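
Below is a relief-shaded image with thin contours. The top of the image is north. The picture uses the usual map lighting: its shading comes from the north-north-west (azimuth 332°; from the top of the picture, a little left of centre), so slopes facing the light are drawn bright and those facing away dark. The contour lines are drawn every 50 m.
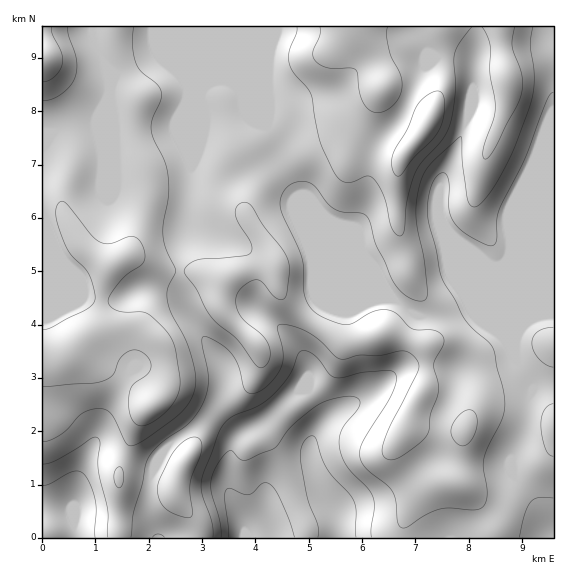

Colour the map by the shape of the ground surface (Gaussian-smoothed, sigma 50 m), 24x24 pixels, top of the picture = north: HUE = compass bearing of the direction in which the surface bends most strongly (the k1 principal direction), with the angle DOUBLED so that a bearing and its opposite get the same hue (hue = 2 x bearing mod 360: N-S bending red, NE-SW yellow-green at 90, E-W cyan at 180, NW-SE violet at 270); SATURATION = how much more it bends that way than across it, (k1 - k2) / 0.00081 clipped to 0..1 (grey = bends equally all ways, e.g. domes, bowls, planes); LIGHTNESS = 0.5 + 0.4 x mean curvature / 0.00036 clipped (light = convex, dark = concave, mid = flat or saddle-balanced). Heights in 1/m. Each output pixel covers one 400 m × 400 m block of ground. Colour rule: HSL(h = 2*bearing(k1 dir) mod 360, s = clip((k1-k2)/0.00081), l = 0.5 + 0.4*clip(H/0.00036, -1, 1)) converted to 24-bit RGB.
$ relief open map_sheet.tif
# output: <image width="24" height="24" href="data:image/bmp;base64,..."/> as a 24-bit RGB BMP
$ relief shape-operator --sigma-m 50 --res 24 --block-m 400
<image width="24" height="24" href="data:image/bmp;base64,Qk32BgAAAAAAADYAAAAoAAAAGAAAABgAAAABABgAAAAAAMAGAAATCwAAEwsAAAAAAAAAAAAA0cmvEAhoUUi2+vbRmEKhUihVYrFD4/vQdCvbEgYtWY9bW51+0uO9PyaYKjqOt6CfyKqao4VwampdW2VTZ6dxy8mrm1yTTD9fuaUyFBQwXihV//y+JjGDf0q9uO24pvCSPgBAajCaQWWKhsR3lrtnXytkOEtUdYdEwbBntXh/mFqChpFgT9RnWqKIr0+SeFSKtrNOGyRELV2T9PvQK0WcOWOw+em1kJ0kHQYtq8Z8Mztgm9qBdkSMey53cj9SfZxCYM4+ZJ6Smn2/vM/Xk8qxRTp4nEeDmWZxtLWCJ1t4D8rO8+C2pVMvFE1V98/J6ZaPAhE4y6eRRICQftVwPSFigjqchIDLx8bessaXQn9cUHpVx7FVqKhEMTZTakqJt52gvKSqZJilFlFSr1Et/5NQBTMPCowS/sXFCiFmTrC7yY7Gt6xXEyE3VYOucrjBpYG84663g4CsR2SUxKCOwqeDNUxpOVtuuqmDpZmRq2+MJylVQmiJ9NfZ5qrTDYo+LZ8c2TqoK2QaKn8j3YadL2ODG4JQSY5gSWeJ35+myqGHPGaChqCy1aaqU0anOVuNh7yJlYRklVlxYVuhJrixjsuk77/b5b3eI42mRySi9pLEHsobFoVX2XPPkJs4KV8jGEwnhJxC9cW+TamoTZ2VwZuMglSZWmWJW6BYnHaigIqZfaewW5yqVYVdp4lb5N+3TUa8GQ5M0VFm9uLVGJubFRpF6lBWZZVQM2otCTAX4uhewZ9xQ2Fno4xaiGOGhWSGh3tgf2eutaSpdIqObHF1cGNyl7Fsv+qsWxlsKAoplchb4fbVfibPGwcsqNiXv43UvHyzKqegP9VJvaVpTnR5caSEbWGKgFyJn4mMVlufvZuvr32xe3CcZHWfve3HzFaMMwAsP5zEzP/n4GxwUwA7SanfnOneZkjT5tzvnrThUovBxp2zfJS9ekichl53WoCOlK2uVHpPWYRErHpiXJuoi565wNRsOwcsbCaj0vnWUI4kRwMXauB9QuXYgkxCO287ZbUzvDAycUIwgsdRfUSDfFpxgH9/e4B8coNaf3+Ad31/s2Q9cpwzTGkos3E0TSVvY76j2bt9dSdtUIG7xPCxJh1Yf39/f4B/fYB1gixSouODWc2kdS54f3+Af3+Af3+Af4B/gH9/e01pbrWC0ZazYausYr+1N0O5iLW7pY+1qG/MZHu94uvEHhltf3+AgH9/d1l9nFSt5ffUJRpefG5/gH5+f4F5f3+Af4B/e2GAcbirZ8y+rHm91Lq2WGqRRFJxh4tjeGxVgEpJf85908+AVyRygH9/fn6AdjmCp8xhwfGkMhJkgHByjmNEWKx7f3+Af4CAa1WLkdCQVHiFVHVuzZpyjFRcSVRsgXBqgGF1fat8htmDeCJrfXCAgHl2eWpaSS9v8vnSV9tNMRJRmChajtt3PXaQf3+Af3+AZpCpmLl1akhqXHFgrIhlsJB7QFaAenWLcIeeqsOdq5ZYUTVigGx8mzVDgpNYKkde/P/GZrQlBwY4ym7C6+GdHWFcen+AgIB/kmebs5BxU1J0bXB9mJZ3ubqOQEiCbXKKa5RklaBhtGF4g0mDXTVeqYB3prSQJjF8/vrNusgrBRcujj2K+uLFRKVuLmxxf3+AZH53t5yGXliHbmuAk6iFnrWQXkCCZ3aDnoZ8f41rf2hinFejbVmoeKyjuLGXITmL+N3S/nhjBSwuGWN69OfUz6SSElRfen6AbYN2oKF2emGEbW2Bm758jopcd099aXd/l5iEl4aYimqTX2qBgmyRgJt9qpV+PHh8NrOw/8zcWsHpACsz2K2Z7MCwOHmNO2J3dIdVfo5ianB8dmuCxLdvUm9GZHN9c3V/h5d0gWtrgXCEe2mJaGmCk52JmmV7tHhSElk72mBh/NjPABozLmud+L6kvbNkFkNbbbQ+UZNhWIeJZWWHwbKlj4W3SWOMdXeDkJWEe3WAcW2AhW6Af31diZNgglKG0aepYsqoCJuV/9zMBAB6ERNE+NKU3+CqDR1UrNqaN8S2R1SPZ498cbt1pVmSh1OJfYB+g4B1gH9/Z2KAlUZzmXdYd6NdQpiFh8CP2b6zHEpj4slL6wqpBgc96/bV4Na1LA1k4evgOEjKVzN6oLBxV5pWckdngH9/gH9/gH9/f3+AVl2AaUq/xrrPsZmzZ4p/WKtHtLZeWj1zm6FOuzoyETZf2fqitUs/VyaJ+fY5SSRLYT11ycyEQ25/bGp/gH9/gH9/gIB/f4CAdXuAKlhiqoRFtXVeoIyCiLRzZn5VakVyqYBxq3VuLkl84ep+go5IP0Jp"/>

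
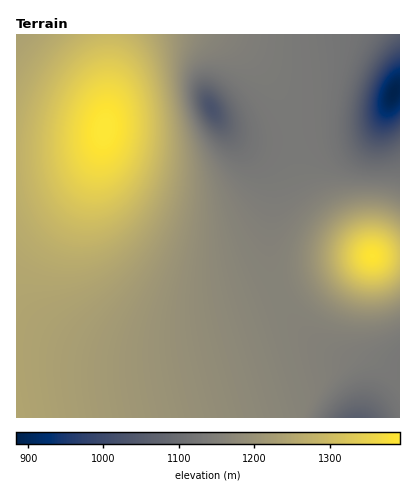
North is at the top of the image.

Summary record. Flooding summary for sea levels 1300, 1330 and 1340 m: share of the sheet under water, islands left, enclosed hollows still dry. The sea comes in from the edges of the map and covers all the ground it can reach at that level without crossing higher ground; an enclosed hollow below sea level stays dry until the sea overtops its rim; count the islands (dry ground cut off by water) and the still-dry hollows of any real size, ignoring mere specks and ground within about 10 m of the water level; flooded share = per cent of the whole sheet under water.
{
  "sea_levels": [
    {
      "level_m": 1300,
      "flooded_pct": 86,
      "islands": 1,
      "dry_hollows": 0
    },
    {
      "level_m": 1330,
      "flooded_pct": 92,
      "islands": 2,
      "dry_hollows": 0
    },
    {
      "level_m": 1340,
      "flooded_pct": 93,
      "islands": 2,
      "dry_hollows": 0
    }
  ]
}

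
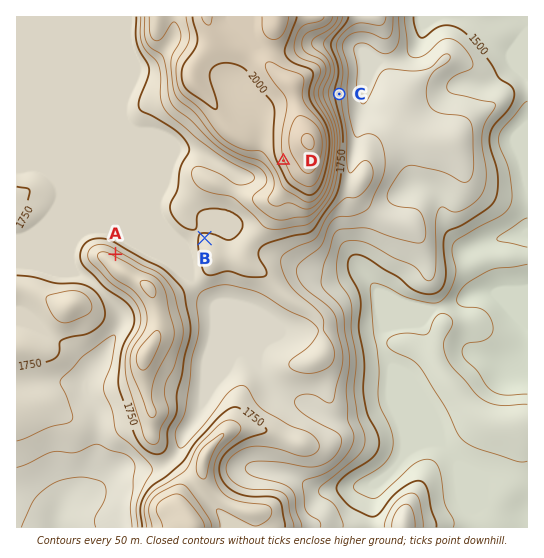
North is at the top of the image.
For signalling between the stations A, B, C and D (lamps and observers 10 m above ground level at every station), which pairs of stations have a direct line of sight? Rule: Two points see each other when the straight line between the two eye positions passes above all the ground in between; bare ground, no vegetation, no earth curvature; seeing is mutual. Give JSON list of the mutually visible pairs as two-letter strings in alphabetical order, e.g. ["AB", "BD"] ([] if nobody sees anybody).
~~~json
["AB", "AD", "BD"]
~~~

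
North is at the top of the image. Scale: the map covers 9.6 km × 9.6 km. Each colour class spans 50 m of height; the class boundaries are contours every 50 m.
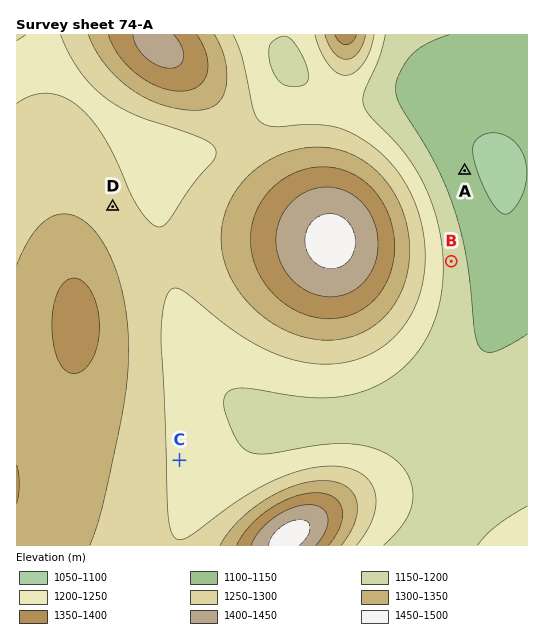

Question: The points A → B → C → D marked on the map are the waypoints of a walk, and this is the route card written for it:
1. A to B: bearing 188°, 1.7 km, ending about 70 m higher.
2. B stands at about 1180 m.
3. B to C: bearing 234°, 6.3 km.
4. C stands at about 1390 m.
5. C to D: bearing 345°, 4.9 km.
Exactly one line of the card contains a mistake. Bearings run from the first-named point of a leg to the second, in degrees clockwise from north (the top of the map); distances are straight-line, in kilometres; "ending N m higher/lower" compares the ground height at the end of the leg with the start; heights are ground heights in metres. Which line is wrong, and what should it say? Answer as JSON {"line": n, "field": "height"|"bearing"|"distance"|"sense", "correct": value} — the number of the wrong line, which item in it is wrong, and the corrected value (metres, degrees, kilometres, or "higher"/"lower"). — {"line": 4, "field": "height", "correct": 1240}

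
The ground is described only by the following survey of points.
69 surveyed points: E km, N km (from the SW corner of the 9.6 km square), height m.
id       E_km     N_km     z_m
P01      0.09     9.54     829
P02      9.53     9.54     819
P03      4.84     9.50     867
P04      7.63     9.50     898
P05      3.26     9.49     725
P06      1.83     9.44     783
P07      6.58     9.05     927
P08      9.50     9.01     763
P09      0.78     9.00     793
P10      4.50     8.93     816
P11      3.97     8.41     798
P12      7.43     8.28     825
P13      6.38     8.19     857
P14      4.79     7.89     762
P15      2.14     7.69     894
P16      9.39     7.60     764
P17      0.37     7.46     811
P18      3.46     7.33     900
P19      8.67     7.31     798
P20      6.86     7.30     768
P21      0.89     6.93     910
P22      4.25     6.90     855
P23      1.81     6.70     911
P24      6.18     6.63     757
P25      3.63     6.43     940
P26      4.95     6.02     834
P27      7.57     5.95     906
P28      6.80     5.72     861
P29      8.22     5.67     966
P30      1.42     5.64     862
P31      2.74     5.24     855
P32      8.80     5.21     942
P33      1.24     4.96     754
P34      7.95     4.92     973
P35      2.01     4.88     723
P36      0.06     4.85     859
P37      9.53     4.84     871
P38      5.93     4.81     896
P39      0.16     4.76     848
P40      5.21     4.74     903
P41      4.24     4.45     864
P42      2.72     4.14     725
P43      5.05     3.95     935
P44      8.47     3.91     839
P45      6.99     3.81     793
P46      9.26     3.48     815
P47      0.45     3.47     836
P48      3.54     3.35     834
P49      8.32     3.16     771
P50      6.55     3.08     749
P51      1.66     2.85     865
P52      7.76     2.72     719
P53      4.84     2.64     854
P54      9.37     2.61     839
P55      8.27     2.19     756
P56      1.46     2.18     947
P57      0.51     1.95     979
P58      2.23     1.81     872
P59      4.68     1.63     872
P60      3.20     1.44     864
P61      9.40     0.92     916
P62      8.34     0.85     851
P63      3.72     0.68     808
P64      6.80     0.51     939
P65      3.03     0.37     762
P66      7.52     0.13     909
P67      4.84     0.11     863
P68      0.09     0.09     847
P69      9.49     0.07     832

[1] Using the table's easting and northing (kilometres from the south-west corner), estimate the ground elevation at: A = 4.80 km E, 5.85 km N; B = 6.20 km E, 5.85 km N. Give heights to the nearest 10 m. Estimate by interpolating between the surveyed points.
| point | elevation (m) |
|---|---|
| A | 840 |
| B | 840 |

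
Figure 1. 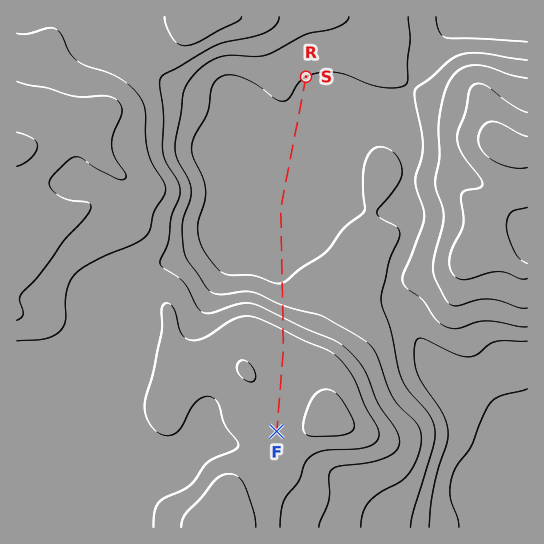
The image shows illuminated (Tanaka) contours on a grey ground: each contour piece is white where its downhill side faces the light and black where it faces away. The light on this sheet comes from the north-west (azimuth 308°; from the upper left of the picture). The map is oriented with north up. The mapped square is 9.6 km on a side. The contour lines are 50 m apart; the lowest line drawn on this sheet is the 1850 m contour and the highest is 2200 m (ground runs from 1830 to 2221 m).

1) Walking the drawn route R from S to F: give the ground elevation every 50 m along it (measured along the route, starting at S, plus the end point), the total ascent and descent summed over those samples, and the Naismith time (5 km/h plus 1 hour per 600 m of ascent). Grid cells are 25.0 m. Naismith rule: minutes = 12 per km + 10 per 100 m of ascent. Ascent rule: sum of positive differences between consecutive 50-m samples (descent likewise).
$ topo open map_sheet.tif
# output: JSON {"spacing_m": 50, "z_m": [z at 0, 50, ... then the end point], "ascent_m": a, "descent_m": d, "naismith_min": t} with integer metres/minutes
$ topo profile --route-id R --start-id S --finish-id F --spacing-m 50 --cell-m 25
{"spacing_m": 50, "z_m": [1950, 1948, 1947, 1946, 1946, 1946, 1946, 1946, 1946, 1946, 1946, 1946, 1946, 1946, 1946, 1946, 1946, 1946, 1946, 1946, 1946, 1946, 1946, 1946, 1946, 1946, 1946, 1946, 1946, 1946, 1946, 1946, 1946, 1946, 1946, 1946, 1946, 1946, 1946, 1946, 1946, 1946, 1946, 1946, 1946, 1946, 1946, 1946, 1946, 1946, 1946, 1946, 1946, 1946, 1946, 1946, 1946, 1946, 1946, 1946, 1946, 1946, 1946, 1946, 1946, 1946, 1946, 1946, 1946, 1946, 1946, 1946, 1946, 1946, 1946, 1946, 1946, 1947, 1949, 1953, 1956, 1961, 1966, 1972, 1979, 1986, 1994, 2004, 2014, 2025, 2036, 2047, 2059, 2071, 2082, 2092, 2102, 2110, 2117, 2123, 2128, 2131, 2133, 2135, 2135, 2136, 2135, 2135, 2135, 2135, 2135, 2135, 2135, 2135, 2135, 2135, 2135, 2135, 2135, 2134, 2134, 2134, 2133, 2132, 2131, 2130, 2129, 2128, 2127, 2126, 2124, 2123, 2122, 2120, 2118, 2118], "ascent_m": 189, "descent_m": 21, "naismith_min": 99}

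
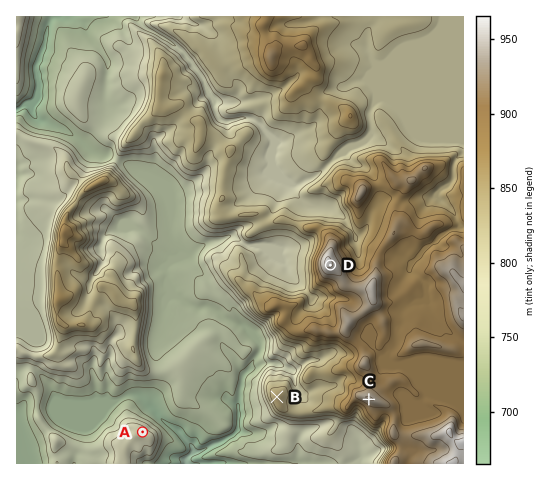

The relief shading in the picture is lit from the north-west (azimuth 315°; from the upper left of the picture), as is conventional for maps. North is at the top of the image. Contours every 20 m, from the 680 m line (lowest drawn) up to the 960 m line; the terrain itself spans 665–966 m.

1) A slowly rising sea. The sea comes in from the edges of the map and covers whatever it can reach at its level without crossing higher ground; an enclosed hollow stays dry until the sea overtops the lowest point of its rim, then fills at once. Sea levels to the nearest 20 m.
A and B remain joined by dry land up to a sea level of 740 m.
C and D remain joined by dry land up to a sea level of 900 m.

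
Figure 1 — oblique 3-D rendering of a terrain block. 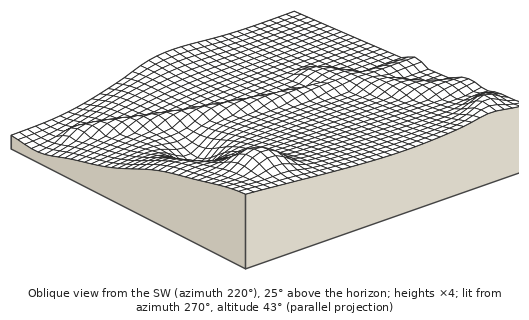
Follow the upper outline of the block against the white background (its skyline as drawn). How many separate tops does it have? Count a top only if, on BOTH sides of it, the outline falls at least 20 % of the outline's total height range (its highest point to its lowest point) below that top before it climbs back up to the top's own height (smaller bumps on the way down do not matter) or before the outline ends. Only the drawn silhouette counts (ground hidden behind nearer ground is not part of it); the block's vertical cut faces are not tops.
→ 1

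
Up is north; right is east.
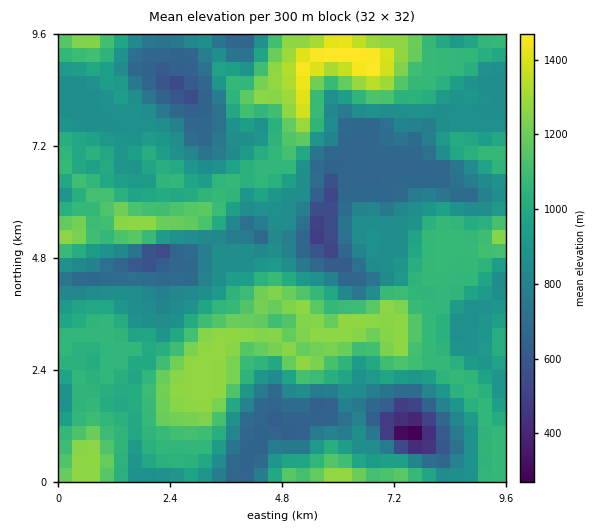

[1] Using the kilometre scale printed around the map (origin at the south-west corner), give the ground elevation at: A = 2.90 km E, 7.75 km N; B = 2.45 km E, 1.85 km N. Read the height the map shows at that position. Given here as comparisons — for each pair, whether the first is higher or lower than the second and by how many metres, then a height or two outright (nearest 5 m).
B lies higher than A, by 600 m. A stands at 665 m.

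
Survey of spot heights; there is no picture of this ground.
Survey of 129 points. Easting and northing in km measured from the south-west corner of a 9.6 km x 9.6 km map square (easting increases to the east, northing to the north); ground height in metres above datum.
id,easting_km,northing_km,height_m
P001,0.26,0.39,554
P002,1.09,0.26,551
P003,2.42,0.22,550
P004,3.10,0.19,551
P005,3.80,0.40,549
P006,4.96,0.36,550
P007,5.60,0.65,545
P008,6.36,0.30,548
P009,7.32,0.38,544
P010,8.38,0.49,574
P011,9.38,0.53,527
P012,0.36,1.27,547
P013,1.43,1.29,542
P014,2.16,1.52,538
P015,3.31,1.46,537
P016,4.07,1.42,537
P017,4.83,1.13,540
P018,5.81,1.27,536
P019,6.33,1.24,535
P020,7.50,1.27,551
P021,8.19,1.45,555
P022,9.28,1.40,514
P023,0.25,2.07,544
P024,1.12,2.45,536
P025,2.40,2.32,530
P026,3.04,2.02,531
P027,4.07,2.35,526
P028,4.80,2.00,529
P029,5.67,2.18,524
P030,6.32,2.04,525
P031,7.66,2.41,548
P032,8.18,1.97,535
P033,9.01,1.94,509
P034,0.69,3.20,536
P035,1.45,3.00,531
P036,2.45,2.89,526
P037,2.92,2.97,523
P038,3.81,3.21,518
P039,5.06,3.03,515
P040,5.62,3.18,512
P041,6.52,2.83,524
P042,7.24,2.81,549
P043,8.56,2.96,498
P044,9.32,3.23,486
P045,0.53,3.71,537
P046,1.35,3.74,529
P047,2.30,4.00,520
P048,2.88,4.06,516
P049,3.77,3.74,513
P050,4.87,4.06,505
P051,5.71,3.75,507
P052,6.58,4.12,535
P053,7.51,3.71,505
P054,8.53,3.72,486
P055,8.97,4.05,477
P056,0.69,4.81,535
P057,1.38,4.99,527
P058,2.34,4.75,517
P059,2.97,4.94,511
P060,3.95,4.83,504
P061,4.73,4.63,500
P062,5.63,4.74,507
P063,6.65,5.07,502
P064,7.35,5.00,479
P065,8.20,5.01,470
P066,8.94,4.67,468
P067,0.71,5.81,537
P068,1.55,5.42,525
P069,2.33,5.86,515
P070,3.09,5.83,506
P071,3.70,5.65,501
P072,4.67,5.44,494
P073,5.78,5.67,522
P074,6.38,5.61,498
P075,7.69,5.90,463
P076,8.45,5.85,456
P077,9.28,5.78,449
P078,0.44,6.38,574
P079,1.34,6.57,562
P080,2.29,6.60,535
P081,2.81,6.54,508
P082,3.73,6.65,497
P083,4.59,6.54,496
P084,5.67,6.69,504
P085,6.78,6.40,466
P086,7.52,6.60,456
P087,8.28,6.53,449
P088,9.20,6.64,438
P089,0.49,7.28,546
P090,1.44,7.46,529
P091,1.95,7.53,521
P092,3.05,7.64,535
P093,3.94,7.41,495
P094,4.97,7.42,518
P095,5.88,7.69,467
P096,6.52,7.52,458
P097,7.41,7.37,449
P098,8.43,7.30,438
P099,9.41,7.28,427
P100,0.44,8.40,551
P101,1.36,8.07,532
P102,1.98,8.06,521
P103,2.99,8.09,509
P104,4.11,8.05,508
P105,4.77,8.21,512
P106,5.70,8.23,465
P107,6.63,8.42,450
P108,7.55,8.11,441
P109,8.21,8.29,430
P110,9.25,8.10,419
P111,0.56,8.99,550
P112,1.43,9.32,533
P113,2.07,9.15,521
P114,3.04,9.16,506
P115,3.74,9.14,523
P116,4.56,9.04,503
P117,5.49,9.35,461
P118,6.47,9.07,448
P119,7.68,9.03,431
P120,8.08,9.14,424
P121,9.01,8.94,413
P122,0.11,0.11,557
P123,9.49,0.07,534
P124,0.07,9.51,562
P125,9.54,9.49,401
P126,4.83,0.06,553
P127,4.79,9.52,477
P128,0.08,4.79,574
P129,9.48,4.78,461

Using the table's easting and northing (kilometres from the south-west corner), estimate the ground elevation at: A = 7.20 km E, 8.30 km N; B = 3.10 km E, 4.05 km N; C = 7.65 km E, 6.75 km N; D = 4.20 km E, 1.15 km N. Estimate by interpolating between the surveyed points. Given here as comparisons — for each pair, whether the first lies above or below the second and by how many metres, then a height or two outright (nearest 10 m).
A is below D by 100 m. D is above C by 90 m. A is below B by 70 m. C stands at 450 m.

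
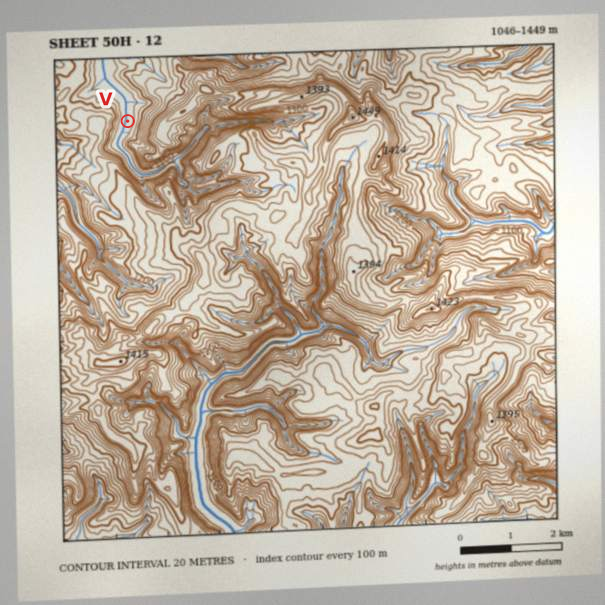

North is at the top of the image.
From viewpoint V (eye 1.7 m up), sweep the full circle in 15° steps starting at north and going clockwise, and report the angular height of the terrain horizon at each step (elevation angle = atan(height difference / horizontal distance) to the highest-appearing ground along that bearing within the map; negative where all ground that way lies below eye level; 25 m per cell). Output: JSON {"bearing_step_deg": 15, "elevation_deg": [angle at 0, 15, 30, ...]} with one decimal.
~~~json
{"bearing_step_deg": 15, "elevation_deg": [3.6, 5.8, 7.0, 8.4, 8.9, 12.9, 17.9, 19.8, 19.1, 15.5, 11.6, 9.7, 7.7, 8.9, 7.9, 6.8, 9.5, 11.5, 12.3, 13.2, 11.0, 7.0, 2.9, 0.8]}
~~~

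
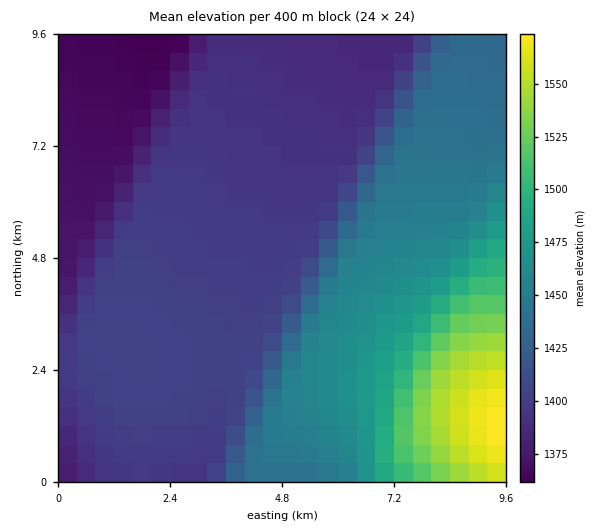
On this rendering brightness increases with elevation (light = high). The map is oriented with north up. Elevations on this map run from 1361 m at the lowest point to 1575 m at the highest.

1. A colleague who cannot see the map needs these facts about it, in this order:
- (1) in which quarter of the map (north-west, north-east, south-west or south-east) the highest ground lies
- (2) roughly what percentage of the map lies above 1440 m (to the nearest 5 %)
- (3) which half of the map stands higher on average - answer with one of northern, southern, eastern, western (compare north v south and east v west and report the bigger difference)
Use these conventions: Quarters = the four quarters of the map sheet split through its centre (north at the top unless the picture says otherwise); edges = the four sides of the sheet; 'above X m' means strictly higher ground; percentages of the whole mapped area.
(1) The highest point lies in the south-east quarter of the map.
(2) About 35 % of the map lies above 1440 m.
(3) The eastern half stands higher on average than the western half.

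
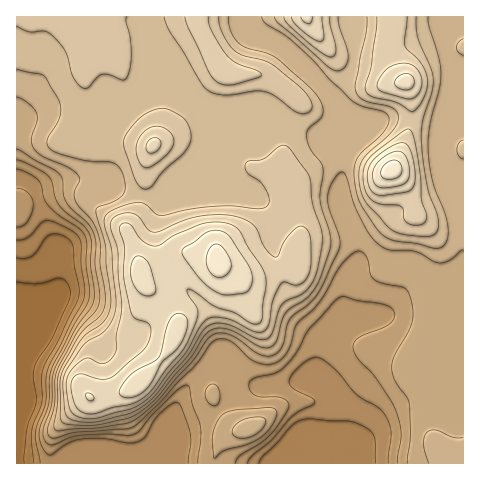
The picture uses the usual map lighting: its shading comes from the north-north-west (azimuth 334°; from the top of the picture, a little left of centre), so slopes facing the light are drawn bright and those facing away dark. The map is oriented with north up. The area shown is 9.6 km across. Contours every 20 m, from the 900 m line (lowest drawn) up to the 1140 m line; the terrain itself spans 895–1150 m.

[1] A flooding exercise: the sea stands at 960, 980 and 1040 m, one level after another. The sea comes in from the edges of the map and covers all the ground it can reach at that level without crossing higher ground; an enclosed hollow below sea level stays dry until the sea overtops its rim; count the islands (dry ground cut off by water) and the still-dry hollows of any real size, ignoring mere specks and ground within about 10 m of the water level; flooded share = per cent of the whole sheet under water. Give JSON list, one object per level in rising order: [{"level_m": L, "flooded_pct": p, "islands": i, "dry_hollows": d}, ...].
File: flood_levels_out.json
[{"level_m": 960, "flooded_pct": 13, "islands": 0, "dry_hollows": 0}, {"level_m": 980, "flooded_pct": 19, "islands": 0, "dry_hollows": 0}, {"level_m": 1040, "flooded_pct": 49, "islands": 0, "dry_hollows": 0}]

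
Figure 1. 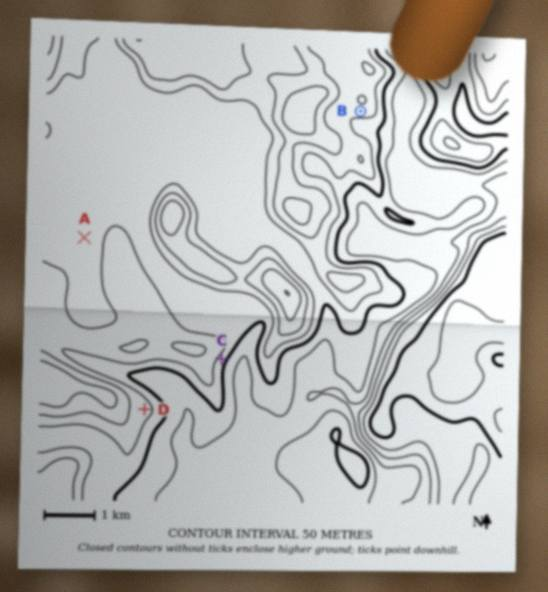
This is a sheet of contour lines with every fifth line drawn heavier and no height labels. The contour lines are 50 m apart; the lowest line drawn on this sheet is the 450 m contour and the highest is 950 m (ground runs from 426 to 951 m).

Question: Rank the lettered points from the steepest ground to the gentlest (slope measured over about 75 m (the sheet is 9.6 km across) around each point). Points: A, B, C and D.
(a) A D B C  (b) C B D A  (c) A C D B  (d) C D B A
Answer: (b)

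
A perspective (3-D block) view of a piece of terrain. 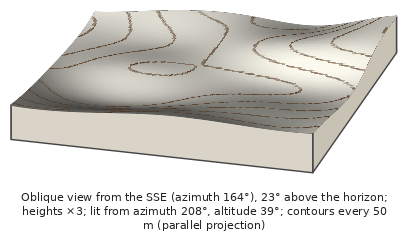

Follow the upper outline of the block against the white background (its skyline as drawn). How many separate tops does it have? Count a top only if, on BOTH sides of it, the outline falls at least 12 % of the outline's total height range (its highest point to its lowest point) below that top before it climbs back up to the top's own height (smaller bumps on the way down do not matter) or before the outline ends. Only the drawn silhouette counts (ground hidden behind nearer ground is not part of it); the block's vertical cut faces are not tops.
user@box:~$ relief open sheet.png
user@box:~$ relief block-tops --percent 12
1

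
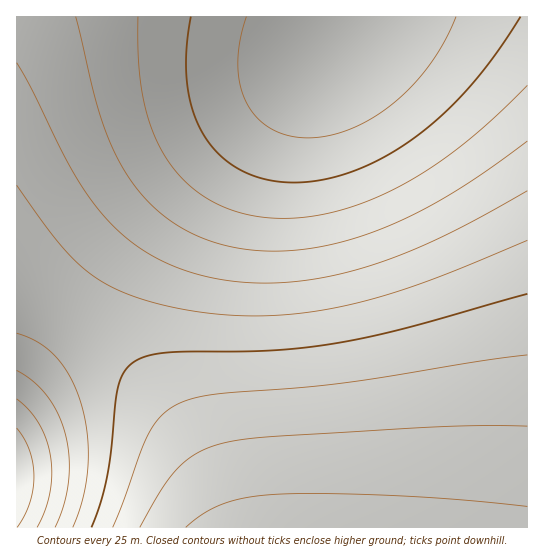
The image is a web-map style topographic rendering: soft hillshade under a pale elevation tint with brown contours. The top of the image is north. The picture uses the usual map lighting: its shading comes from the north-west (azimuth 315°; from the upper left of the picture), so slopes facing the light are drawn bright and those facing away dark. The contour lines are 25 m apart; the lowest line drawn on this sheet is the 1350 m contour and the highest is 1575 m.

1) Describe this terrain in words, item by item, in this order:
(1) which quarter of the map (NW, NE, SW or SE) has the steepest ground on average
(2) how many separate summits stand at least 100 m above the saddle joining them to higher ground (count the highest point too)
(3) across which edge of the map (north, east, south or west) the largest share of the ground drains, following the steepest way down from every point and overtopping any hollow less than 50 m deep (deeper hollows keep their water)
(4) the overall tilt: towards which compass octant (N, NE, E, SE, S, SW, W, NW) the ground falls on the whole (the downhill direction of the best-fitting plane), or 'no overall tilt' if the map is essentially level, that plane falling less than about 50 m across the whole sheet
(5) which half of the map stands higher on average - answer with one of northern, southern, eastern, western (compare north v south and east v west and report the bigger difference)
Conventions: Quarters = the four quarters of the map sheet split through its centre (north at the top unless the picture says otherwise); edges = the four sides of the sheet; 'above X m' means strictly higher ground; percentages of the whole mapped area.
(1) The south-west quarter is the steepest part of the map.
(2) Counting only tops that stand 100 m proud, the map has 1 summit.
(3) Most of the ground drains across the northern edge.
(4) The general tilt is down to the north (the land rises towards the south).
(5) Taken as a whole, the southern half is higher than the northern.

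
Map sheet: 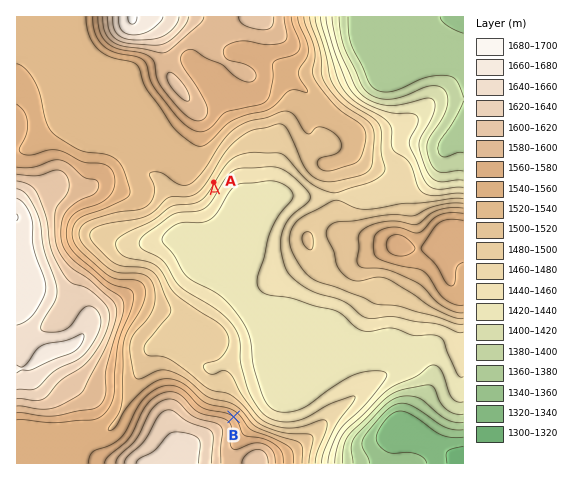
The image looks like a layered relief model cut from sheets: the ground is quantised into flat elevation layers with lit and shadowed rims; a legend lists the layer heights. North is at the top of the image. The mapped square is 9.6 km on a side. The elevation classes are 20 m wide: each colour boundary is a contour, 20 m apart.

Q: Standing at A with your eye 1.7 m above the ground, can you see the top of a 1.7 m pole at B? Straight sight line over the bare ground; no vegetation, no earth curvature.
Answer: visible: true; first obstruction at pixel None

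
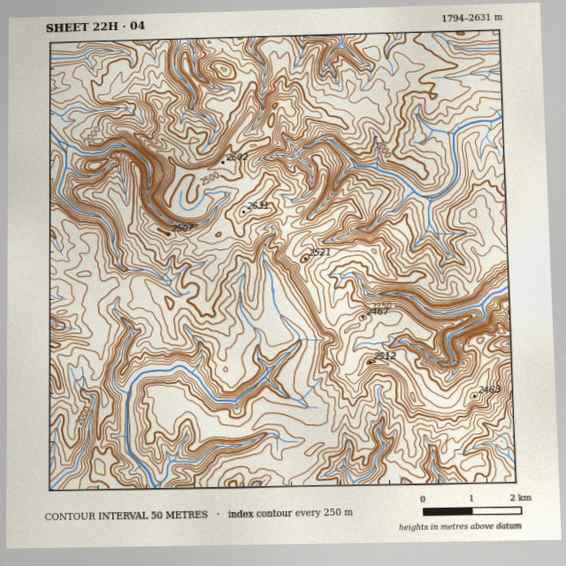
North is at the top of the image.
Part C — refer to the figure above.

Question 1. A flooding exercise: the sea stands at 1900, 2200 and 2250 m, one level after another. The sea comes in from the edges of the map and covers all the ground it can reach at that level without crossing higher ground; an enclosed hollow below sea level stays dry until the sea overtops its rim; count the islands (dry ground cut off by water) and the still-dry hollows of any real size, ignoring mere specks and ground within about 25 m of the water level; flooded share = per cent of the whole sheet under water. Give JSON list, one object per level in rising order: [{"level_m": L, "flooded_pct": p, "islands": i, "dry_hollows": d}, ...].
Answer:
[{"level_m": 1900, "flooded_pct": 13, "islands": 0, "dry_hollows": 0}, {"level_m": 2200, "flooded_pct": 72, "islands": 0, "dry_hollows": 0}, {"level_m": 2250, "flooded_pct": 78, "islands": 1, "dry_hollows": 0}]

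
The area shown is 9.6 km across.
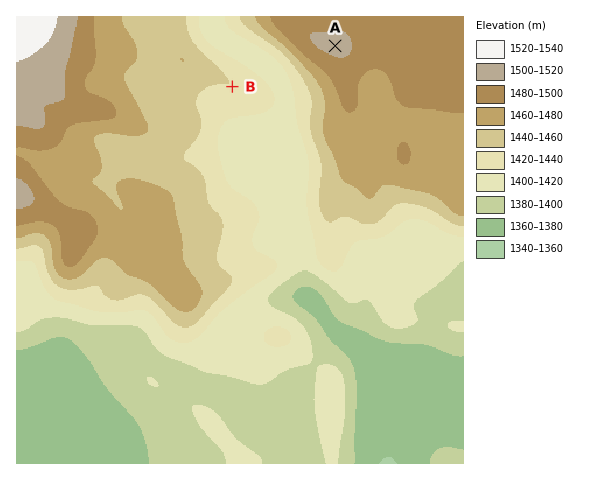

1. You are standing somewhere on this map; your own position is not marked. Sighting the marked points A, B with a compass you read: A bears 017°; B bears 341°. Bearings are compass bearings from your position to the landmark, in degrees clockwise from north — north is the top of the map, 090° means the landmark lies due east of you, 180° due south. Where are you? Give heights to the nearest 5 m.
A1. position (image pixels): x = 280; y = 225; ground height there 1410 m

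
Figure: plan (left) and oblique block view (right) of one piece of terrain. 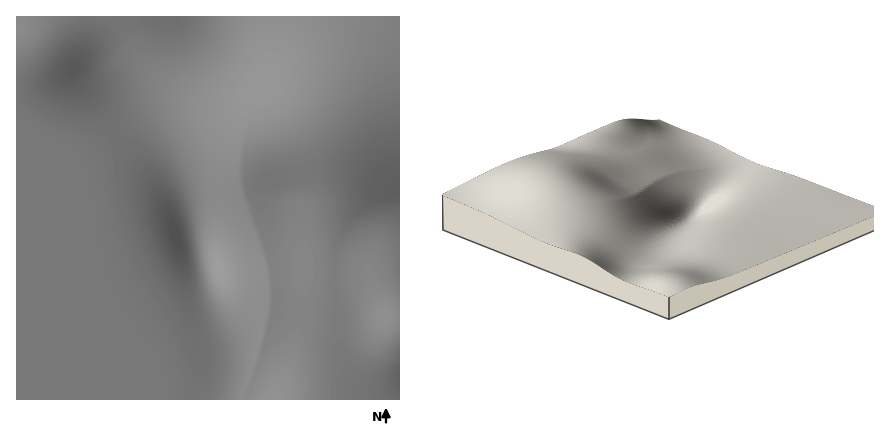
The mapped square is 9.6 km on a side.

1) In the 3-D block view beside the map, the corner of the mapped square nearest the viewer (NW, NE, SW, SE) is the NW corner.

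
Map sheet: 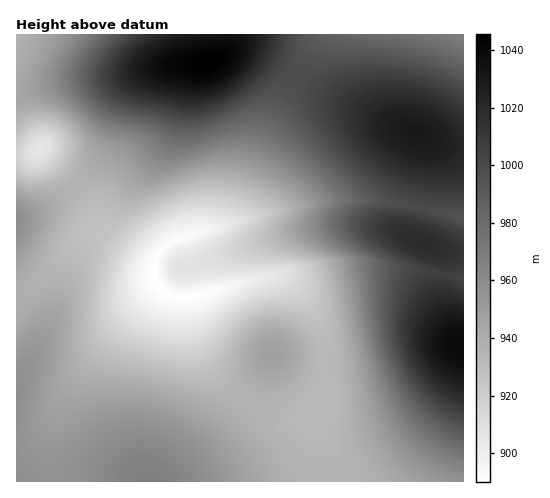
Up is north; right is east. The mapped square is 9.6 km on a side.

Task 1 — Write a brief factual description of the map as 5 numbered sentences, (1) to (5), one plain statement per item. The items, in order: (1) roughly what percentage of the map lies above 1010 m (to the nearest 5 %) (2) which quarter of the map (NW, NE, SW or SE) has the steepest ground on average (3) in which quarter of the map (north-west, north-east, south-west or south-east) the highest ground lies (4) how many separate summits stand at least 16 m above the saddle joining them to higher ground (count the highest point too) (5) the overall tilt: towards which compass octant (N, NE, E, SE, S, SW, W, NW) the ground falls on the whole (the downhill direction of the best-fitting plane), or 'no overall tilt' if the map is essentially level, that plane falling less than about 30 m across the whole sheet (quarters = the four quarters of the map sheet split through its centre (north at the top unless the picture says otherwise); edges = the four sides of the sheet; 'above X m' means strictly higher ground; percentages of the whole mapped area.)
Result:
(1) Ground above 1010 m makes up about 15 % of the sheet.
(2) Slopes are steepest in the north-west quarter.
(3) The highest ground is in the north-west quarter.
(4) 5 summits rise at least 16 m above their surroundings.
(5) On the whole the ground falls towards the south-west.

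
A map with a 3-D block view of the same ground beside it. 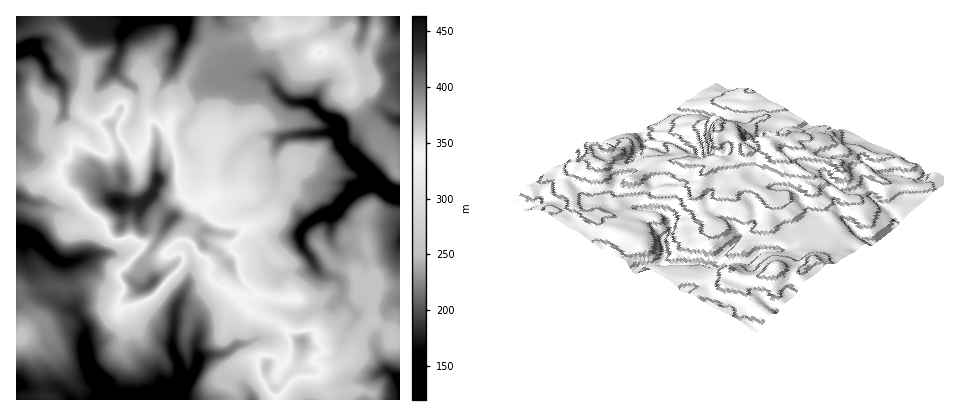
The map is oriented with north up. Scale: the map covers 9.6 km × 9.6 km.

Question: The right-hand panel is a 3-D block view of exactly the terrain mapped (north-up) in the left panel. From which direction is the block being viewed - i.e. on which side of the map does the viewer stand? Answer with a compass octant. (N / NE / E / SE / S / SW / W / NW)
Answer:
NE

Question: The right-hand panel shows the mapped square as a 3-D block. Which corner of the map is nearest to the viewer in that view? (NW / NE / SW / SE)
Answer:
NE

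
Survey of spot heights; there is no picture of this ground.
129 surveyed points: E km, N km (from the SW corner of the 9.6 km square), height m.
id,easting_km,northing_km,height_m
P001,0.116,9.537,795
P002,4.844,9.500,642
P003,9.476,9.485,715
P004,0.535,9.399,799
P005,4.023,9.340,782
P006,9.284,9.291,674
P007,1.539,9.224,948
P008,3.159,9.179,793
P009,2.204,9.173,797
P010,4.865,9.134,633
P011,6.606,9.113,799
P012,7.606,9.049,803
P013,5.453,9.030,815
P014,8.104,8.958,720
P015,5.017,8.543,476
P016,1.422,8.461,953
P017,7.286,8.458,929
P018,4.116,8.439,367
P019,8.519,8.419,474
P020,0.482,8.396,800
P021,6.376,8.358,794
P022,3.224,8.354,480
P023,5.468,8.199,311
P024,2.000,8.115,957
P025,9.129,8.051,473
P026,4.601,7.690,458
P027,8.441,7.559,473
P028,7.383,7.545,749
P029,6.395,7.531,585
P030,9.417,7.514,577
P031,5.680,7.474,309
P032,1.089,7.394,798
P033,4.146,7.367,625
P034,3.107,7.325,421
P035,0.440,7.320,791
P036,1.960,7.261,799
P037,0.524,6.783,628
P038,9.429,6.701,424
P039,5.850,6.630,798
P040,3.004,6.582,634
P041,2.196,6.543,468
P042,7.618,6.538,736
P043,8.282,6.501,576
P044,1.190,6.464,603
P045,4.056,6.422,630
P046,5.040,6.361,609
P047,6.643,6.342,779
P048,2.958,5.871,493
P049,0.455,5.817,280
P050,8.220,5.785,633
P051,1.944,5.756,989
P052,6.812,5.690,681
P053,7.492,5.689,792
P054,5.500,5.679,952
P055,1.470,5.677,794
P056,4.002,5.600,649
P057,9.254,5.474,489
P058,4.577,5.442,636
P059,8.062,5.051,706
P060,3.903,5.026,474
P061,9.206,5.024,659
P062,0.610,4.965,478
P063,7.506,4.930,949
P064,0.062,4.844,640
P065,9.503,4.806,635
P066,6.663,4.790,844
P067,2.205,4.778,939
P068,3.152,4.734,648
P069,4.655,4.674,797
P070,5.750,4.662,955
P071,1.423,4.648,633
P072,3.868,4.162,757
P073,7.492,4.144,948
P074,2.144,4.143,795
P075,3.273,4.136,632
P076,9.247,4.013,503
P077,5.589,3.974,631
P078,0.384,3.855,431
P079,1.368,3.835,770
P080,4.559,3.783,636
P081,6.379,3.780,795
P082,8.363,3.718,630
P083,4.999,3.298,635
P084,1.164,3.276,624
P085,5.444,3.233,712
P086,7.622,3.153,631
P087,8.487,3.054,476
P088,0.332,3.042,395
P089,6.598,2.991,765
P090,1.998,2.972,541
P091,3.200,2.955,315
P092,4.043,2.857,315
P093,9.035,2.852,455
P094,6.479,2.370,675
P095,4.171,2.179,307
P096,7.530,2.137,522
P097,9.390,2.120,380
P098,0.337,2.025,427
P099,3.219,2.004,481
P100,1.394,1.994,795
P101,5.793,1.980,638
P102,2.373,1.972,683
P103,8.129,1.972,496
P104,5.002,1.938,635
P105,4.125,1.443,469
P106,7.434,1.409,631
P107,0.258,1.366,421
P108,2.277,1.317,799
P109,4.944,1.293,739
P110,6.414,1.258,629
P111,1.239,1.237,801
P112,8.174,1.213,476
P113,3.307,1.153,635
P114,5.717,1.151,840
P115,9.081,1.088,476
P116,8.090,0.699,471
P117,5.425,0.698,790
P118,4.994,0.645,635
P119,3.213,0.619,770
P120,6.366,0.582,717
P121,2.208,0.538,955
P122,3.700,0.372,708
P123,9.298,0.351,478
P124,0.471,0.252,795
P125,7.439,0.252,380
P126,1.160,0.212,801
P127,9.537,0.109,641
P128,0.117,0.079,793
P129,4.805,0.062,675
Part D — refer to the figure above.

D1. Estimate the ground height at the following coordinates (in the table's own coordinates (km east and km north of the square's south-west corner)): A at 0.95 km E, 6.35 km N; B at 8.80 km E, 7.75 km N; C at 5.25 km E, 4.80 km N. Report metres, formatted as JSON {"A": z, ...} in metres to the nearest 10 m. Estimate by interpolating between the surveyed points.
{"A": 470, "B": 470, "C": 800}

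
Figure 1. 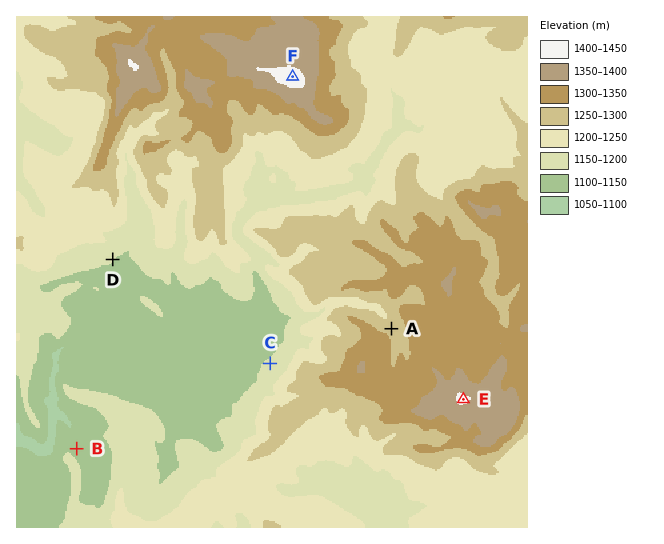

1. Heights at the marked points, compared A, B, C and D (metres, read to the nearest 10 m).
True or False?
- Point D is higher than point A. False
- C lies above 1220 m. False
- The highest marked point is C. False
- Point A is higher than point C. True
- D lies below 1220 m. True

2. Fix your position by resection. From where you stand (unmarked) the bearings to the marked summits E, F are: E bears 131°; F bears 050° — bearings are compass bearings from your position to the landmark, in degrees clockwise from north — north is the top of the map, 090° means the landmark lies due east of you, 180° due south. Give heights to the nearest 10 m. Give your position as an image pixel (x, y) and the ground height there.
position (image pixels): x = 191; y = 162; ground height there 1240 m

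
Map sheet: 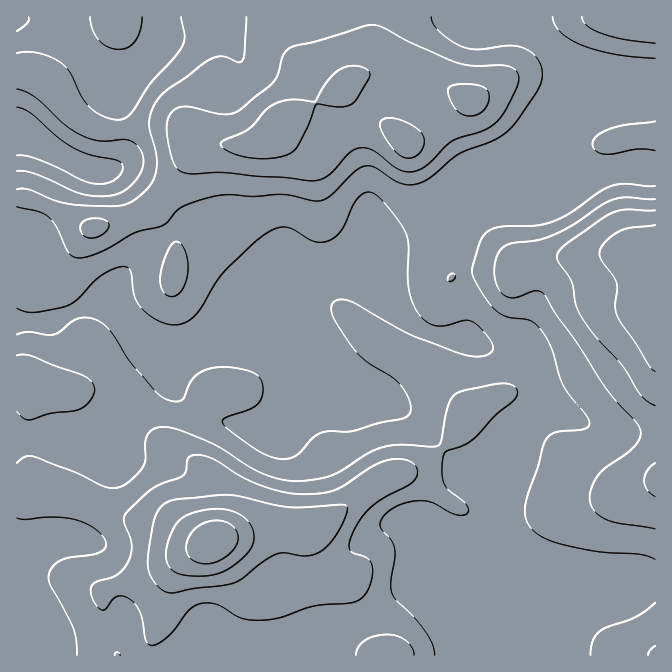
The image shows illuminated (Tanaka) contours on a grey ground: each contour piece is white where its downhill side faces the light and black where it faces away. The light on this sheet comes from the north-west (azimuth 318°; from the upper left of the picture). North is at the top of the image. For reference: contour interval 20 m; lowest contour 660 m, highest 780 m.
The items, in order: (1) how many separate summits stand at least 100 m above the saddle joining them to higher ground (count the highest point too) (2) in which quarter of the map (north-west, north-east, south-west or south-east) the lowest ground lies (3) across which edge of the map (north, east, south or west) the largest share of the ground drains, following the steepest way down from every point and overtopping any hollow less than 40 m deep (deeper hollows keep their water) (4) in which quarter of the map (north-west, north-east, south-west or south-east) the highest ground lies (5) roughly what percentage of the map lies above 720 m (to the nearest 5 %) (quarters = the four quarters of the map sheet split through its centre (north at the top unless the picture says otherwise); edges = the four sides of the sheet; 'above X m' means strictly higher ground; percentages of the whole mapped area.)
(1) Counting only tops that stand 100 m proud, the map has 1 summit.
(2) Look to the north-west quarter for the lowest ground.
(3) The largest share of the runoff leaves by the western edge.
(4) Look to the south-west quarter for the highest ground.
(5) About 25 % of the map lies above 720 m.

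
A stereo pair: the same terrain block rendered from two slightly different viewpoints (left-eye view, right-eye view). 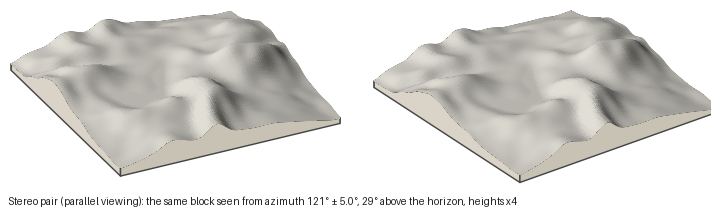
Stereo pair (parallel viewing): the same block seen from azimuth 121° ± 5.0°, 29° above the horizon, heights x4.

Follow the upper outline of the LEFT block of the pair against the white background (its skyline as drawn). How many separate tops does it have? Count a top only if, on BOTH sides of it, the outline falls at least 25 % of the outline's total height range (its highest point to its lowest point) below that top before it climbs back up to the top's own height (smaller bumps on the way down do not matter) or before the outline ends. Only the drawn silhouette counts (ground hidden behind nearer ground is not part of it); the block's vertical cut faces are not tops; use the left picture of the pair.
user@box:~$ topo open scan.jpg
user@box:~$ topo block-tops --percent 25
1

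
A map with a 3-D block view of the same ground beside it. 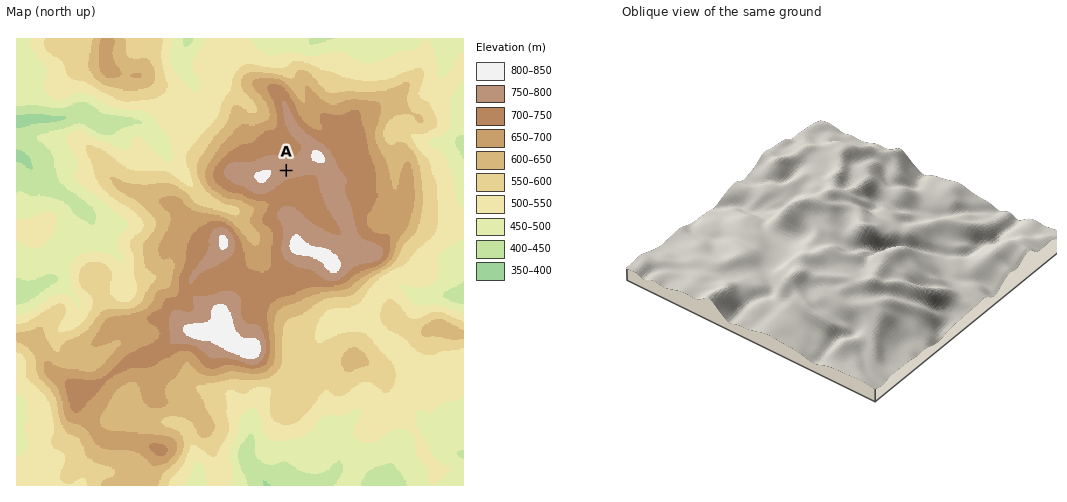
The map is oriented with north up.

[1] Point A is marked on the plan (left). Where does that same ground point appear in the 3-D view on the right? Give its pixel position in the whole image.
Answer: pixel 878 267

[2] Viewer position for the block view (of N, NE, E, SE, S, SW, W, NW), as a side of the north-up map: NE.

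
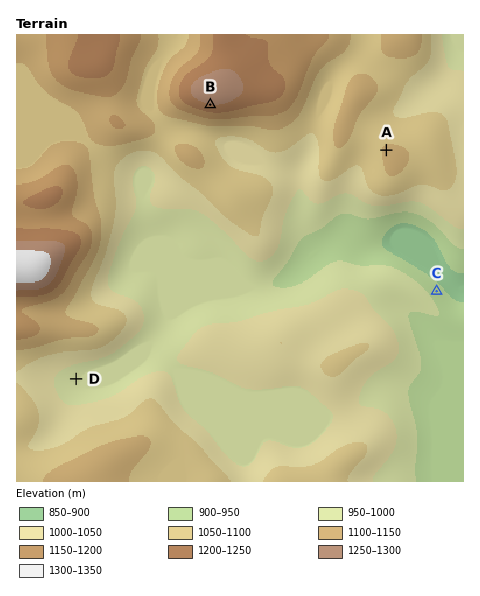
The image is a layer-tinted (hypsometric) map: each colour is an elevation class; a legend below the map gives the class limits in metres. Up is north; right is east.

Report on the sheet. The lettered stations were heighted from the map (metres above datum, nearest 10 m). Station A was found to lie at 1100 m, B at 1250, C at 920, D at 980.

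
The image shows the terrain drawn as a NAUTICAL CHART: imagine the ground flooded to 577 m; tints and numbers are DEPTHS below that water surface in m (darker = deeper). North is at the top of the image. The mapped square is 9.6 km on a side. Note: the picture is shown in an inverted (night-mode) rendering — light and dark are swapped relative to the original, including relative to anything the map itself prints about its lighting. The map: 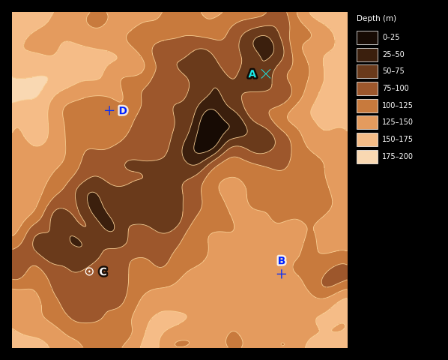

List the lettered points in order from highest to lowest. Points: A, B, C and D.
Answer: A C D B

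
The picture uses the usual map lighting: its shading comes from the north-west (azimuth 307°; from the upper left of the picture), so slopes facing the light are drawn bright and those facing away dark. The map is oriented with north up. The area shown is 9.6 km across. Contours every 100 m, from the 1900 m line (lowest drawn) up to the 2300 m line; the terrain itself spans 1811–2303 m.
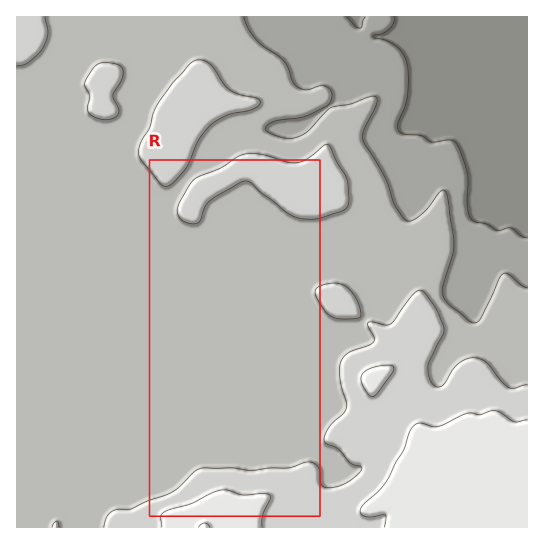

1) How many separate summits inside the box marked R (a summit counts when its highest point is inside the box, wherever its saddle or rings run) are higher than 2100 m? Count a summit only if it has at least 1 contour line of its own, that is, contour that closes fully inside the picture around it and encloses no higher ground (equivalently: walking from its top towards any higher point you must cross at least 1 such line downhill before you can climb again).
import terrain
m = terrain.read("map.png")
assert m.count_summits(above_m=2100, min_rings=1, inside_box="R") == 1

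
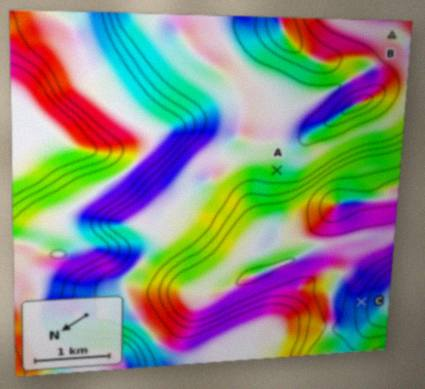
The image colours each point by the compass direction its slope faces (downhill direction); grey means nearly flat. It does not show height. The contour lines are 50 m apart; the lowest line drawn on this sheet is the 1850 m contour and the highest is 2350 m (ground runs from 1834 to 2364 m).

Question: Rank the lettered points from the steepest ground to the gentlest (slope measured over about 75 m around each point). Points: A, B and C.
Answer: C A B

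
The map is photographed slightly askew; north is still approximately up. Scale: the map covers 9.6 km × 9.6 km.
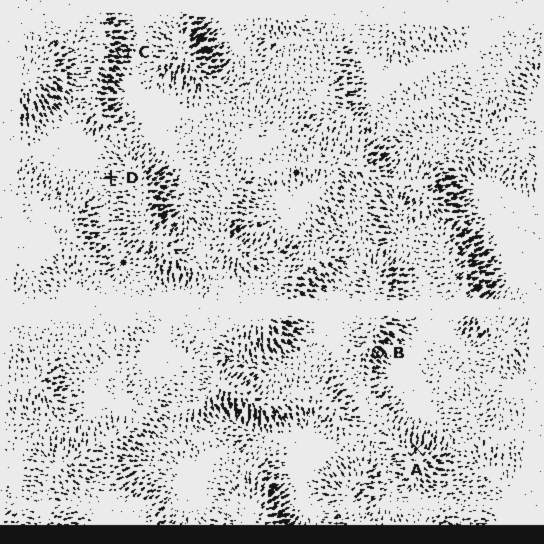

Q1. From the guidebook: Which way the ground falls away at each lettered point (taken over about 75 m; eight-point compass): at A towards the N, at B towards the SE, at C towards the E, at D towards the W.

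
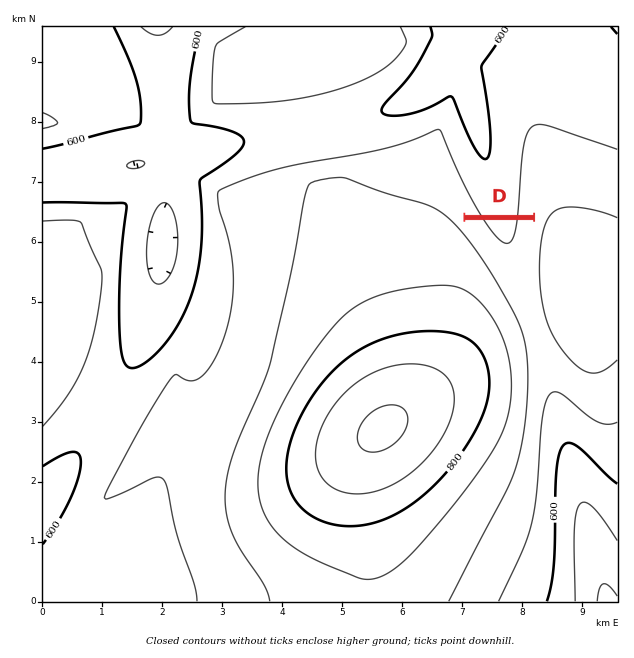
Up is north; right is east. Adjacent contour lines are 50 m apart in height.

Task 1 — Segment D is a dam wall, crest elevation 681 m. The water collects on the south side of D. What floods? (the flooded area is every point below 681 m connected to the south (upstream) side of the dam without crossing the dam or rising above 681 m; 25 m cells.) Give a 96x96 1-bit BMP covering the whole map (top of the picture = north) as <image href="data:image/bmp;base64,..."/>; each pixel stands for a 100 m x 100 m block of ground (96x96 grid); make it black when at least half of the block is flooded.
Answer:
<image width="96" height="96" href="data:image/bmp;base64,Qk2+BAAAAAAAAD4AAAAoAAAAYAAAAGAAAAABAAEAAAAAAIAEAAATCwAAEwsAAAIAAAAAAAAA////AAAAAAAAAAAAAAAAAAAAAAAAAAAAAAAAAAAAAAAAAAAAAAAAAAAAAAAAAAAAAAAAAAAAAAAAAAAAAAAAAAAAAAAAAAAAAAAAAAAAAAAAAAAAAAAAAAAAAAAAAAAAAAAAAAAAAAAAAAAAAAAAAAAAAAAAAAAAAAAAAAAAAAAAAAAAAAAAAAAAAAAAAAAAAAAAAAAAAAAAAAAAAAAAAAAAAAAAAAAAAAAAAAAAAAAAAAAAAAAAAAAAAAAAAAAAAAAAAAAAAAAAAAAAAAAAAAAAAAAAAAAAAAAAAAAAAAAAAAAAAAAAAAAAAAAAAAAAAAAAAAAAAAAAAAAAAAAAAAAAAAAAAAAAAAAAAAAAAAAAAAAAAAAAAAAAAAAAAAAAAAAAAAAAAAAAAAAAAAAAAAAAAAAAAAAAAAAAAAAAAAAAAAAAAAAAAAAAAAAAAAAAAAAAAAAAAAAAAAAAAAAAAAAAAAAAAAAAAAAAAAAAAAAAAAAAAAAAAAAAAAAAAAAAAAAAAAAAAAAAAAAAAAAAAAAAAAAAAAAAAAAAAAAAAAAAAAAAAAAAAAAAAAAAAAAAAAAAAAAAAAAAAAAAAAAAAAAAAAAAAAAAAAAAAAAAAAAAAAAAAAAAAAAAAAAAAAAAAAAAAAAAAAAAAAAAAAAAAAAAAAAAAAAAAAAAAAAAAAAAAAAAAAAAAAAAAAAAAAAAAAAAAAAAAAAAAAAAAAAAAAAAAAAAAAAAAAAAAAAAAAAAAAAAAAAAAAAAAAAAAAAAAAAAAAAAAAAAAAAAAAAAAAAAAAAAAAAAAAAAAAAAAAAAAAAAAAAAAAAAAAAAAAAAAAAAAAABgAAAAAAAAAAAAAADgAAAAAAAAAAAAAADgAAAAAAAAAAAAAAHgAAAAAAAAAAAAAAPgAAAAAAAAAAAAAAfgAAAAAAAAAAAAAAfgAAAAAAAAAAAAAA/gAAAAAAAAAAAAAB/wAAAAAAAAAAAAAB/wAAAAAAAAAAAAAD/wAAAAAAAAAAAAAD/wAAAAAAAAAAAAAH/wAAAAAAAAAAAAAAAAAAAAAAAAAAAAAAAAAAAAAAAAAAAAAAAAAAAAAAAAAAAAAAAAAAAAAAAAAAAAAAAAAAAAAAAAAAAAAAAAAAAAAAAAAAAAAAAAAAAAAAAAAAAAAAAAAAAAAAAAAAAAAAAAAAAAAAAAAAAAAAAAAAAAAAAAAAAAAAAAAAAAAAAAAAAAAAAAAAAAAAAAAAAAAAAAAAAAAAAAAAAAAAAAAAAAAAAAAAAAAAAAAAAAAAAAAAAAAAAAAAAAAAAAAAAAAAAAAAAAAAAAAAAAAAAAAAAAAAAAAAAAAAAAAAAAAAAAAAAAAAAAAAAAAAAAAAAAAAAAAAAAAAAAAAAAAAAAAAAAAAAAAAAAAAAAAAAAAAAAAAAAAAAAAAAAAAAAAAAAAAAAAAAAAAAAAAAAAAAAAAAAAAAAAAAAAAAAAAAAAAAAAAAAAAAAAAAAAAAAAAAAAAAAAAAAAAAAAAAAAAAAAAAAAAAAAAAAAAAAAAAAAAAAAAAAAAAAAA="/>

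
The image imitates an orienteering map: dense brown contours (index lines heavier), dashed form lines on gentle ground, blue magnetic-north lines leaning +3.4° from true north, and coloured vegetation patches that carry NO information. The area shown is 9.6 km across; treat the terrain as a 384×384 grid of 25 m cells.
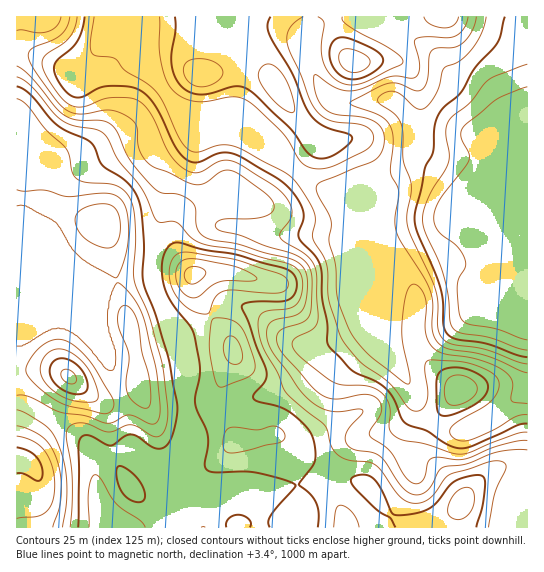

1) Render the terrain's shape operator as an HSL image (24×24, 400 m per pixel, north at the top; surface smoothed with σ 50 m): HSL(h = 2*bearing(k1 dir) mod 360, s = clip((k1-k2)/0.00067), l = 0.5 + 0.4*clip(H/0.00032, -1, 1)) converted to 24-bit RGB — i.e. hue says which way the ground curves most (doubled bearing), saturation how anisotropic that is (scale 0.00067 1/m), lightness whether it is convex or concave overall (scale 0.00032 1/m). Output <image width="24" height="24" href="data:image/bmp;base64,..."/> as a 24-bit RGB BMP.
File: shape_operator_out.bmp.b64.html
<image width="24" height="24" href="data:image/bmp;base64,Qk32BgAAAAAAADYAAAAoAAAAGAAAABgAAAABABgAAAAAAMAGAAATCwAAEwsAAAAAAAAAAAAAknBW3uNrQ7V7HiFzgEVciXU2U8uOlbDIcjqzV6bGxqDFX1CxjoSsy8ataleYUjZljZxfacCbaqXrzXzo1WdurdBhNFV6bGyLiWaa6vDHTY6zHBBNkzadz/HXK3nDfGFXg3BdTG0ylJE5cHBMY4pMwrxmizBybE6QkdCjfumwGUJmhiuK68/Z7snPNTlwWXJxZKiU4fTSfz6nHwxWX9Knp96FeC5tbGmD1E/CrWpuYIZYdoFibJ9ff5xbTXuxe73fwuHSso9cHw4lKpdlg+jH/rbs6XTpVVifuNfj1r+jjyiIOhpXiuEyTBMf1qUWIJpiMkB+1peljIizdpCpi5yXhquXUbuIMYFRtrJNuTeHMzvDbPa0HoNjQjOd+MfxzqbutaFfvBojcA8lRBcjzOU8JBk+1vrAIFiYLTlghsdvipSyjHewn7q7k6u6sGO2mTpEWYMeLYYoT5yZt1IPLTADBjMAPGAQ1bJie0UfYgYMpx8VXeW6nsn0RjHn1fnSIQ6MTUeomcp5TH9WW59olLOFcpubXkijxXrh7Nvwe9zjEhVi7wWP/Hx4FZMfAEsVQbcUaieByTXW1/Tmxf/2NwCR5NGevt2XFA5WYkGb05dnhXs8QKcrP8dBXYFyTVZhQpFeudml1TKgLQYzPleR8Nvo3NP4ZXfsKICoFg3fr9nx1vXduyLKIQg04u+bzNCQKhFhPixvyoh6vN61k/LlVIXBfkGHjWV5V7lneJY8YxE6dTeMX//OtuvbxJ7RrpveSUbwGnZrddZx4q1DXwo2WClx2/+nQcNiRRloODWDp8Gi4vbVZIpBMhMUV0ciWrk6X6RdajVcbzV4mNN8Kv9PI21Np21NmVk8TC4ieIB5UIUqhkwtgHt+SiS64/zPPg56aR5hRa02XOB457d9cgoyaCMiRNhHWuekTTh1bklzS0eC7Omcou8oDSYdUUwcgEklf2FJf3+AgIB/f4B/f3+AG9yw6/jAKAAzsQ5Ylu5lOWwbYykHjB4soNCKj/2mK2p9TyxneGyAQ1N85Oiu7u3EGBBhWktqfoZrfYp4gIB/gIB/gIB/gH19fLxA2OAiFQAz57rk8tnZbDbhlLj1zOH/1OD369jvIh13MC1vfn2AUGiCu/Ke3oxuUhFpY3yMdpuRd3SFgIB/gH9/gmVyiE5DstFmZ8BKABNKmvnJ0+X4wsP/wNb2Tm7Tz3Jx8YWssg7KSTF5f3+AZ4+KuPSalCeUfEOgdpGhfmuIgWx4gH9/gHyAjjeAqKSVyOCwVL6sDTRwbvQ0Ol0NMC4JXjoAPysDaGkAclkKbS46XFiDcHqDhbV0n951RiNjh3SRhmN+f2d2gH9/gW5vlEiPY6XLrbfM6OjWfWW0HDh6vahumTlPZjsyi31HpqBxlsSeerLJTmG6bFKYe2qHztF+srM6KzhBZG9Vf2NwgHl3goF0Ynezhrm+QrSrdLKn18KzyXnHLSGOiamdmFLMs3rGkrbEnMzZsNDWpkCZZy06cVhMdH2ByLqRxoaTUUV4RGxeY3NpgndxhYt6fn9olYxebo1NQ3gzl804pE1PYjZ5ZsOGPiSiz7LPtNzXb5m5kx07hQAemXgvSHY4ToE5Xs5OtlmZuF2gWnKWVnKHdpSOgZeWgH50gZl9ipepeJ+ierljZDRObrZLN71lCiYvldNctEwdVA4PaSBNyVRzxcPaeHW8d76aVsZxSzRmrruJW261WlytfYmcfneKd5mCgN+/a5bpxJfdwHWkiEaWnd+YUA9dfmplbn40gmhSgFtrZxQ9pPm+oc/0xrH33dnyonbQYS6Ms8xsVEI9V2dHc3tdfnRrptu8dOmsGCJImjRPzWOKmZjFx7F8WQ5YdmsiYno4dUpAZxQ+p/Czg/+kG0IyWVkLm48PkRE8pCI/x6xcgVZwVY5wWHhla3xiz+e8kD1FIRAjUnY9jqlbvr9/ewVKnwFg4L+sN9fCHU2he8zW0/nSqDiBMwAeu2oAR2UAGSgLlOYyV8y0pYWxamyXbWN9bnts6aQMSxMOMEcqTY9SkaBPekkrUhtuj9ja2entrozePEHPh860xOGjTwRenQLO3Nzv2tL5X4H/0/jsPy+LpXZLiF19b2qNfXiOojUdq142L61PJYx5jnFghHF/MTCCktFxiZhMi1xOdWB4kr9kv5E1GQgrTeLe0vTZqYbNsDDV1yw3axQ4pMhCRqN7VnqcgHuhiVK+39TWodDIFD91e3yAf3+ANDV5w8d1g4FvgH13e4F2q6RfpkhMNkeBHsQgk7EUWDcgeUpCqTWPzI/X2+rdVqXCQGSGa4B7"/>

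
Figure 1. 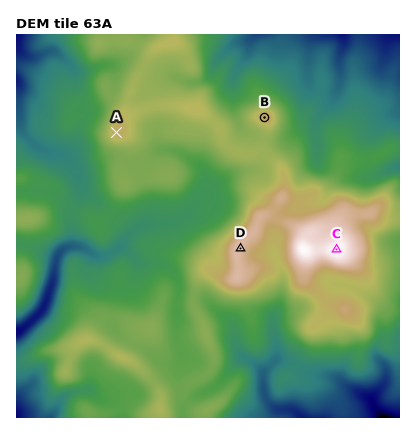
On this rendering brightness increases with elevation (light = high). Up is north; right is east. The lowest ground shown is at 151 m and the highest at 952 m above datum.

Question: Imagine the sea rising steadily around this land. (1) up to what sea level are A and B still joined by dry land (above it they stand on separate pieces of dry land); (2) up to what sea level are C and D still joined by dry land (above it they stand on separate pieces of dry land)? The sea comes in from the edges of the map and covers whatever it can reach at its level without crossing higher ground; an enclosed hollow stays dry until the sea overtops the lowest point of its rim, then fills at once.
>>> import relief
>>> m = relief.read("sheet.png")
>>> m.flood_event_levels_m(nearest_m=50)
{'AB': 650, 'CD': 800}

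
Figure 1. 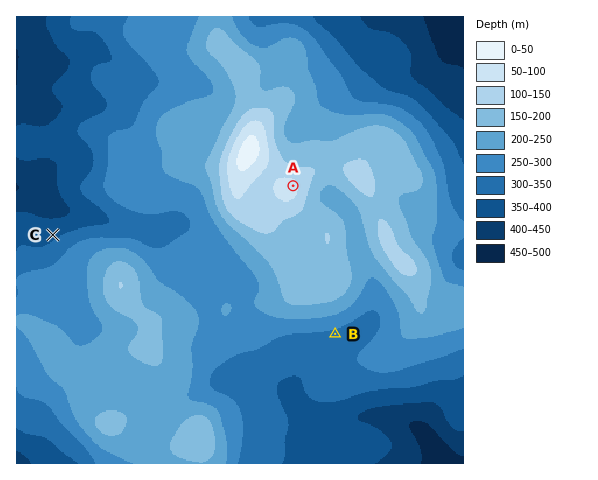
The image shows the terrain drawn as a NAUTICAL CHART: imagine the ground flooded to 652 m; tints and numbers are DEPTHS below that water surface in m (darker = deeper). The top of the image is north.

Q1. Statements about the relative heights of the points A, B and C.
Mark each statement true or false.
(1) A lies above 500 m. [true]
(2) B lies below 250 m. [false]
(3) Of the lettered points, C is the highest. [false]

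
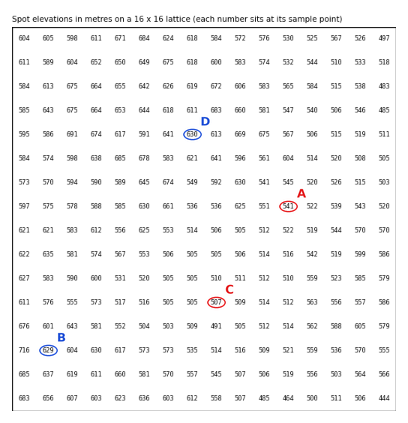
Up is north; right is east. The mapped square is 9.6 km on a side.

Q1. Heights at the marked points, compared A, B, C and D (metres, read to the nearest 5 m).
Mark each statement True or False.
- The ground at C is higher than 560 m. False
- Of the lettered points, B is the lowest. False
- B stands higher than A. True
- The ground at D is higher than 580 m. True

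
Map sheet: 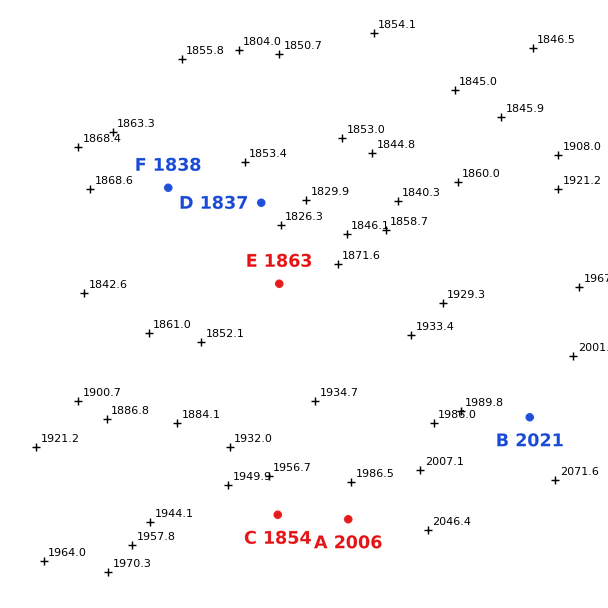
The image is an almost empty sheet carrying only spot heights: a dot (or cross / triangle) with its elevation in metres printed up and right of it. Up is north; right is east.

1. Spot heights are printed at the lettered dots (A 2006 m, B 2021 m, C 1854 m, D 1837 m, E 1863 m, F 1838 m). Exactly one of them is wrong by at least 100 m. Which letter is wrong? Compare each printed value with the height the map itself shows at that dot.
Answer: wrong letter C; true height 1979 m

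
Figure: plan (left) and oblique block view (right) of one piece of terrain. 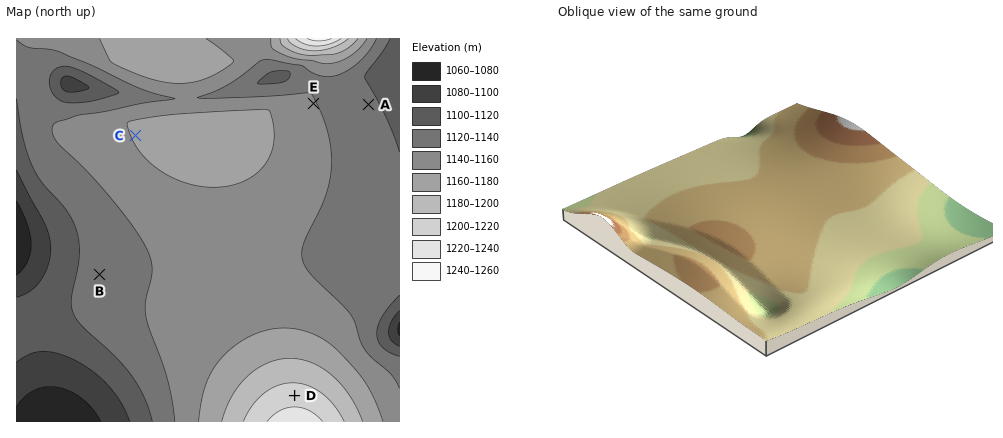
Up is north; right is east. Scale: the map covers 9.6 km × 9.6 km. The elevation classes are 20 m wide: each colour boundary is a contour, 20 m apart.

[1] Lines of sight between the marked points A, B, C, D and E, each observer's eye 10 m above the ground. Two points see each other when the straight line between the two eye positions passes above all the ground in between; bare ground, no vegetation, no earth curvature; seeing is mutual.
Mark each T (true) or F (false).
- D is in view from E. T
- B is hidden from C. F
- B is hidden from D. F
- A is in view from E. T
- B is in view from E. F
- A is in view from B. F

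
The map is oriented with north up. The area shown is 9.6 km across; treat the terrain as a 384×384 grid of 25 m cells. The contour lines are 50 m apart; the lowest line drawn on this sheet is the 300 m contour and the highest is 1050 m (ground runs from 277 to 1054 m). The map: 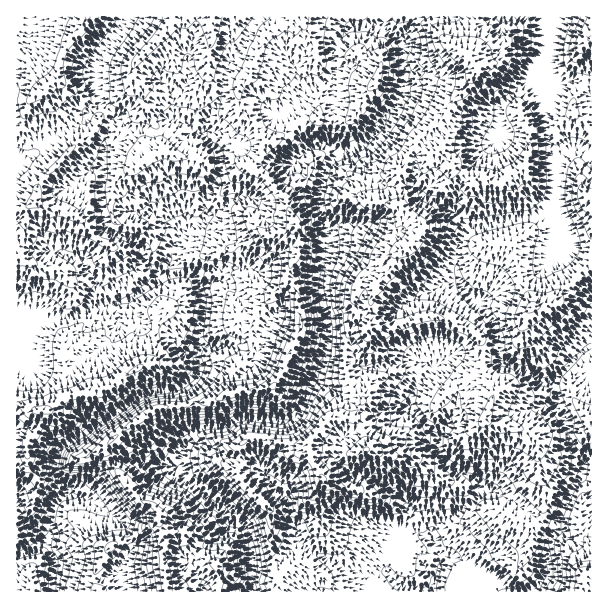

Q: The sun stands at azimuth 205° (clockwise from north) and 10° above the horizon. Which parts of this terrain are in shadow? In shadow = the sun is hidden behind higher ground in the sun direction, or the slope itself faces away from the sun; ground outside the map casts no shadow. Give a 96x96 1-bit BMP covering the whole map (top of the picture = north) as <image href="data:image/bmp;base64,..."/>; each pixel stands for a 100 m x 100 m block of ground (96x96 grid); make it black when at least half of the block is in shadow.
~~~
<image width="96" height="96" href="data:image/bmp;base64,Qk2+BAAAAAAAAD4AAAAoAAAAYAAAAGAAAAABAAEAAAAAAIAEAAATCwAAEwsAAAIAAAAAAAAA////AAAAAAAMAAAAHAAAAPAAAAAcAwAgAAAAAAAAAAAMAAB0BgAAAAAAAAAOAABwDgAAAAAAAAMOAABwPwAAAAAAAAf+AABwfwAAAAAAAAd8AAAh/wCAAAAAAAM8AAAB/wAAAAAAAAkMB8AA/wAAAAAAABgUD+AD/wAAAAAAADDgD+Af/wAAAAAAAADoB+Af/xgAAAAAAADAA+Af/gAAAAAAAAAAAMD//gAAAAAAAAAA4AH//DgAAAAA4AAA8Af/8HwAAgAHwAAAwA//4PgAHgADgAAAAB//wfAD/gAAAAMHAD//g/AP+AAwAAAOAD//A+Af4AHwAAAOAH/+AcAeAAPAAAAOAH/+AAA8AAMAAAAPIH/+YAAcAAYAAAgD8A/+wAAEB94AABgB/AP+AAAAM/4AABgEfgD+Pj8APwQAADAAP4A///+APggAADAAH8AP///AHxgAAHAAD+AAf//AD/AAAPAAA/gAD//QD/AAB/ADAP4AA4PfB+AAA+E+AH/wAAHeA4AAAeP+AD//AAHOAAAAAEL/gA//8ADMAAAAA4B+3AP//8AAAAAAD8A+DwD//+AAAAAAf4AAD4A/H+AAHAAB/gAABwAOB+AADgAB/AAAAB4+A+AAAAAB4AAAAB/8E+AAAAABgAAAAA//8MAAAAABAAAAAAfkAAAAAAABAAAAAAPAAABgAAADAAAAAAAAAADgAAAHAAAAAAAAAADwAgAfAAAAAAAAAADwDwD/AAAAHAACAAHwBx/+AAAABqACAAHwAD/+AAAAACACAAHwAB/8A4AAAAwGAAHwAA/4B4AAAAOGAAHwAAfgB4AAAAH+AAP4AAAAB8AAAAD+AAP4AAAAA8AAAAIcAAH4AAAAAYAA4AQAAAD4QAAAAAAfwAgAAAD8AAAAAAAwAAAAAAD8AAAAAAAAAHgAAAD8AAAAAAAAAfgAAAD8AAAAAAAAB/AAAAD8AAAAAAAAB4AAAAD4AAAHgAAABhgAAMHwAA4AAAAADn4AAIPwAB+AAAAABAgAAYPgAD+AAAAAxAAAAwfwAH8AAAAHhAAAAQfwB/8AAAACBAAAAA/wB/wAAAEAAAAAAB/wAPgAAAMAAAAAAB/wAGAAAAMAAAAAAD/w4AADAwMAAAAAAH/zwAAfg4MAAAAAQD//8AAfw4MAAAAAwB//8AB/g4EAAAABwAP7+gB/g4AAAAADgAA5+AAxA4AAIAAHAAAAeAAAA4AAIAAHACAAAAAAA4AAAAAAAAAAAAAAA4AAAAAAAAAAAAAAA4AAAAAAAAAAAAAgBwAAAgAAAAAAAAAABwAAAAAAAAAAAAAADwAAAAAAAAAAAAAAHgAAEAAAAAAAAAAADgAAeAAAAAAAAAAADAAA8AAAAAAAAAAAAAAA8AAAAAAAAwAAAAAAYAAAAAAAAwAAAAAAAAAAAAAAAwAAAAAAAAAAAAAYB4AAAAAAAAAAAAAYH4AAOAAAAAAAAAAAP4AAHAAAAAAAAAAA/4DBnAAAAAAAAAAA/4HHvAAAAAAAAAAAfgfD/AAAAAAAAAAAAA/D/gA="/>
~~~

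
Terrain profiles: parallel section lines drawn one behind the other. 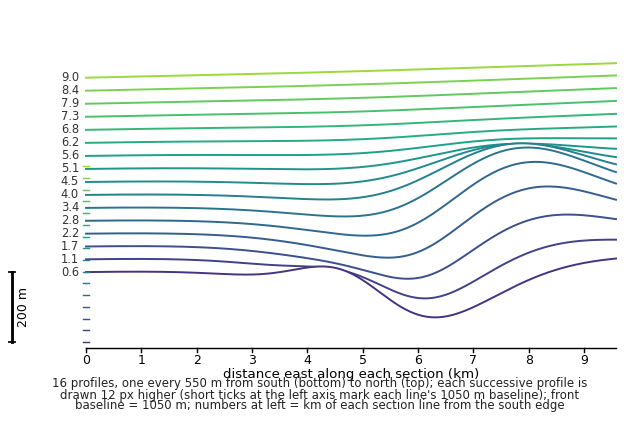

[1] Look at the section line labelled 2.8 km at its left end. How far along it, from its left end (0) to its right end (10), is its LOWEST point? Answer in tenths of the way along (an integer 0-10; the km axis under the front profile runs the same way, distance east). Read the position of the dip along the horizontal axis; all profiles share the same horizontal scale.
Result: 5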